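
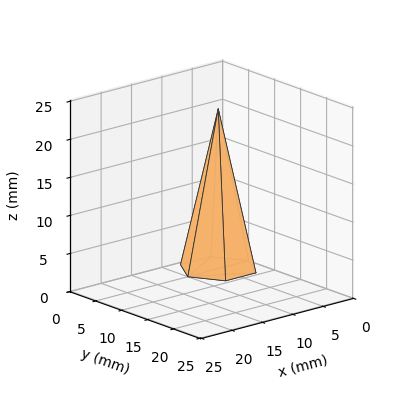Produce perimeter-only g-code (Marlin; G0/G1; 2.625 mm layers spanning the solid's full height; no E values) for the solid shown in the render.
Reading the render: the shape is a regular 6-sided pyramid, base circumscribed radius ≈ 5 mm, apex at z ≈ 21 mm (dimensions read to the nearest mm from the axis ticks). For the g-code, the solid's height is divided into equal slices at the stated Δz and each level perimeter traced with G1 moves after a G0 lift.

; perimeter-only toolpath
G21 ; units = mm
G90 ; absolute positioning
G28 ; home
; layer 1
G0 Z2.625
G0 X9.375 Y5.000
G1 X7.188 Y8.789
G1 X2.812 Y8.789
G1 X0.625 Y5.000
G1 X2.812 Y1.211
G1 X7.188 Y1.211
G1 X9.375 Y5.000
; layer 2
G0 Z5.250
G0 X8.750 Y5.000
G1 X6.875 Y8.248
G1 X3.125 Y8.248
G1 X1.250 Y5.000
G1 X3.125 Y1.752
G1 X6.875 Y1.752
G1 X8.750 Y5.000
; layer 3
G0 Z7.875
G0 X8.125 Y5.000
G1 X6.562 Y7.706
G1 X3.438 Y7.706
G1 X1.875 Y5.000
G1 X3.438 Y2.294
G1 X6.562 Y2.294
G1 X8.125 Y5.000
; layer 4
G0 Z10.500
G0 X7.500 Y5.000
G1 X6.250 Y7.165
G1 X3.750 Y7.165
G1 X2.500 Y5.000
G1 X3.750 Y2.835
G1 X6.250 Y2.835
G1 X7.500 Y5.000
; layer 5
G0 Z13.125
G0 X6.875 Y5.000
G1 X5.938 Y6.624
G1 X4.062 Y6.624
G1 X3.125 Y5.000
G1 X4.062 Y3.376
G1 X5.938 Y3.376
G1 X6.875 Y5.000
; layer 6
G0 Z15.750
G0 X6.250 Y5.000
G1 X5.625 Y6.082
G1 X4.375 Y6.082
G1 X3.750 Y5.000
G1 X4.375 Y3.917
G1 X5.625 Y3.917
G1 X6.250 Y5.000
; layer 7
G0 Z18.375
G0 X5.625 Y5.000
G1 X5.312 Y5.541
G1 X4.688 Y5.541
G1 X4.375 Y5.000
G1 X4.688 Y4.459
G1 X5.312 Y4.459
G1 X5.625 Y5.000
M2 ; end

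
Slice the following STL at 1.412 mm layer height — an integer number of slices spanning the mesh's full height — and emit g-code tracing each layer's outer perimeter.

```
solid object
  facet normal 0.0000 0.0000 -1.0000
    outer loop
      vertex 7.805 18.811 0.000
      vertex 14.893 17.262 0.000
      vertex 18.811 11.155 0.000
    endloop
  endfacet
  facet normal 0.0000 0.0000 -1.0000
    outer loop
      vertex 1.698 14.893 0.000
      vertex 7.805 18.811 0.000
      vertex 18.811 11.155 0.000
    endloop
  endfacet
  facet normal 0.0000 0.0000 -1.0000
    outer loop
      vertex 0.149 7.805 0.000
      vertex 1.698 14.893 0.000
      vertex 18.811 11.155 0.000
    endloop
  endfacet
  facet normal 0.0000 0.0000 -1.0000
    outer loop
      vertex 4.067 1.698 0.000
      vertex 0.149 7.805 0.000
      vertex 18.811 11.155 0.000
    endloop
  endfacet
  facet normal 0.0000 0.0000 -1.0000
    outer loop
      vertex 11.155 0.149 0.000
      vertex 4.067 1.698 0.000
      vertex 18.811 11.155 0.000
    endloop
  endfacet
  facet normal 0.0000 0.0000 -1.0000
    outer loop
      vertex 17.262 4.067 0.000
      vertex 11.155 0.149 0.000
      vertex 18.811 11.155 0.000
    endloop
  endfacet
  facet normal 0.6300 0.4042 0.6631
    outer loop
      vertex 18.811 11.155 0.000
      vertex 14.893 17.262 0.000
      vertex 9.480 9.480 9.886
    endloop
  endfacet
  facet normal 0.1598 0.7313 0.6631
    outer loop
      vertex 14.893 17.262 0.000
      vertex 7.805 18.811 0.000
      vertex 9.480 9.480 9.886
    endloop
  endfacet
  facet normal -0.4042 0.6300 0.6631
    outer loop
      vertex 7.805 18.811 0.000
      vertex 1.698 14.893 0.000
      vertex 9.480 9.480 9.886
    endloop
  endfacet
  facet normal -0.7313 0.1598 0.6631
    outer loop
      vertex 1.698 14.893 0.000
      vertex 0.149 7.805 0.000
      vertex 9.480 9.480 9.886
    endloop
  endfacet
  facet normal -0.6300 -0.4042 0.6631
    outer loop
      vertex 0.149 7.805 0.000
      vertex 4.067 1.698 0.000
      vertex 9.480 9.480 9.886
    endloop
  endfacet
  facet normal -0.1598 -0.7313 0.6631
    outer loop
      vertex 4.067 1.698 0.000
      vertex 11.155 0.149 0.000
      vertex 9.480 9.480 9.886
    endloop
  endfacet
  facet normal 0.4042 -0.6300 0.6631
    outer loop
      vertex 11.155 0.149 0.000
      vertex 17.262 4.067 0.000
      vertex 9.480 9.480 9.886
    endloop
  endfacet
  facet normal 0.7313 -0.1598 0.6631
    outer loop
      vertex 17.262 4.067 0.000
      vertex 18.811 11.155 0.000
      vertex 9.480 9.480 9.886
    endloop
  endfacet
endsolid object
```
; perimeter-only toolpath
G21 ; units = mm
G90 ; absolute positioning
G28 ; home
; layer 1
G0 Z1.412
G0 X17.478 Y10.916
G1 X14.120 Y16.150
G1 X8.044 Y17.478
G1 X2.810 Y14.120
G1 X1.482 Y8.044
G1 X4.840 Y2.810
G1 X10.916 Y1.482
G1 X16.150 Y4.840
G1 X17.478 Y10.916
; layer 2
G0 Z2.825
G0 X16.145 Y10.676
G1 X13.346 Y15.039
G1 X8.284 Y16.145
G1 X3.921 Y13.346
G1 X2.815 Y8.284
G1 X5.614 Y3.921
G1 X10.676 Y2.815
G1 X15.039 Y5.614
G1 X16.145 Y10.676
; layer 3
G0 Z4.237
G0 X14.812 Y10.437
G1 X12.573 Y13.927
G1 X8.523 Y14.812
G1 X5.033 Y12.573
G1 X4.148 Y8.523
G1 X6.387 Y5.033
G1 X10.437 Y4.148
G1 X13.927 Y6.387
G1 X14.812 Y10.437
; layer 4
G0 Z5.649
G0 X13.479 Y10.198
G1 X11.800 Y12.815
G1 X8.762 Y13.479
G1 X6.145 Y11.800
G1 X5.481 Y8.762
G1 X7.160 Y6.145
G1 X10.198 Y5.481
G1 X12.815 Y7.160
G1 X13.479 Y10.198
; layer 5
G0 Z7.061
G0 X12.146 Y9.959
G1 X11.027 Y11.703
G1 X9.001 Y12.146
G1 X7.257 Y11.027
G1 X6.814 Y9.001
G1 X7.933 Y7.257
G1 X9.959 Y6.814
G1 X11.703 Y7.933
G1 X12.146 Y9.959
; layer 6
G0 Z8.474
G0 X10.813 Y9.719
G1 X10.253 Y10.592
G1 X9.241 Y10.813
G1 X8.368 Y10.253
G1 X8.147 Y9.241
G1 X8.707 Y8.368
G1 X9.719 Y8.147
G1 X10.592 Y8.707
G1 X10.813 Y9.719
M2 ; end

The solid is a regular 8-sided pyramid, base circumscribed radius ≈ 9.48 mm, apex at z ≈ 9.89 mm. Slicing at Δz = 1.412 mm — 7 equal slices spanning the solid's height, so layer i sits at z = i·h/7 — gives 6 non-empty perimeters. Each is a 8-segment closed polygon; G0 lifts to the layer z and rapids to the start vertex, then G1 traces the edges. The cross-section shrinks linearly with z (the slice at the apex is degenerate and omitted).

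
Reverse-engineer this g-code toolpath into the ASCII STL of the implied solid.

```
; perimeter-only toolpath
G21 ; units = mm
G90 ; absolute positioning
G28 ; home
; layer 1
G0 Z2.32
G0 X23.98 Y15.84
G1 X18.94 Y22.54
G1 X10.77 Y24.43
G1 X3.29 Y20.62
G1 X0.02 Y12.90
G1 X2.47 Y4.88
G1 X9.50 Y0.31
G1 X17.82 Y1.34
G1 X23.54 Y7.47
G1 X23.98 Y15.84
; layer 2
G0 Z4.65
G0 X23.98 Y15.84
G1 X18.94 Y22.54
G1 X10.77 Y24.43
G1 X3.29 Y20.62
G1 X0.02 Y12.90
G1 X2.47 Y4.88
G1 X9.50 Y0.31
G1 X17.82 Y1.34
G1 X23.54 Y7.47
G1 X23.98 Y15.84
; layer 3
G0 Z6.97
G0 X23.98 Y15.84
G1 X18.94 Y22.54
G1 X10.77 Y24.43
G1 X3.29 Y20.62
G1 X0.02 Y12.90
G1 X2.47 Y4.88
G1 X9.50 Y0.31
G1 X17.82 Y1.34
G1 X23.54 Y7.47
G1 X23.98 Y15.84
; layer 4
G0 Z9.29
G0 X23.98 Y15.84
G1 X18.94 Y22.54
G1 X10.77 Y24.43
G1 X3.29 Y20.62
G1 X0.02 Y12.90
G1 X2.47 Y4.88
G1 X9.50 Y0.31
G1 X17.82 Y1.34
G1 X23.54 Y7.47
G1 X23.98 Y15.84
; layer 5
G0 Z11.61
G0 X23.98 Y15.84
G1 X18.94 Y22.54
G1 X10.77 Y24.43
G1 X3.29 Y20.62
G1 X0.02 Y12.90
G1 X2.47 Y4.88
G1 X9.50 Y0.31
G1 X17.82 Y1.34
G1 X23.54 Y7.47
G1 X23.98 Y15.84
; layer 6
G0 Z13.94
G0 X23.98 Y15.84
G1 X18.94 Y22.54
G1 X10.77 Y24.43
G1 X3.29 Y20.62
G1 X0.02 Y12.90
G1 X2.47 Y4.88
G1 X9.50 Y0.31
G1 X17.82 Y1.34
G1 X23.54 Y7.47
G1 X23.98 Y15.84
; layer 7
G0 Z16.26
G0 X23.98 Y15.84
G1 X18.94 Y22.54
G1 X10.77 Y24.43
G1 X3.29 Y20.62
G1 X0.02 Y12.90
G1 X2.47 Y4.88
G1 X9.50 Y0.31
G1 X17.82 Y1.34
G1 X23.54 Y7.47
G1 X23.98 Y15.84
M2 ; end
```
solid part
  facet normal 0.0000 0.0000 -1.0000
    outer loop
      vertex 10.77 24.43 0.00
      vertex 18.94 22.54 0.00
      vertex 23.98 15.84 0.00
    endloop
  endfacet
  facet normal 0.0000 0.0000 -1.0000
    outer loop
      vertex 3.29 20.62 0.00
      vertex 10.77 24.43 0.00
      vertex 23.98 15.84 0.00
    endloop
  endfacet
  facet normal 0.0000 0.0000 -1.0000
    outer loop
      vertex 0.02 12.90 0.00
      vertex 3.29 20.62 0.00
      vertex 23.98 15.84 0.00
    endloop
  endfacet
  facet normal 0.0000 0.0000 -1.0000
    outer loop
      vertex 2.47 4.88 0.00
      vertex 0.02 12.90 0.00
      vertex 23.98 15.84 0.00
    endloop
  endfacet
  facet normal 0.0000 0.0000 -1.0000
    outer loop
      vertex 9.50 0.31 0.00
      vertex 2.47 4.88 0.00
      vertex 23.98 15.84 0.00
    endloop
  endfacet
  facet normal 0.0000 0.0000 -1.0000
    outer loop
      vertex 17.82 1.34 0.00
      vertex 9.50 0.31 0.00
      vertex 23.98 15.84 0.00
    endloop
  endfacet
  facet normal 0.0000 0.0000 -1.0000
    outer loop
      vertex 23.54 7.47 0.00
      vertex 17.82 1.34 0.00
      vertex 23.98 15.84 0.00
    endloop
  endfacet
  facet normal 0.0000 0.0000 1.0000
    outer loop
      vertex 23.98 15.84 16.26
      vertex 18.94 22.54 16.26
      vertex 10.77 24.43 16.26
    endloop
  endfacet
  facet normal 0.0000 0.0000 1.0000
    outer loop
      vertex 23.98 15.84 16.26
      vertex 10.77 24.43 16.26
      vertex 3.29 20.62 16.26
    endloop
  endfacet
  facet normal 0.0000 0.0000 1.0000
    outer loop
      vertex 23.98 15.84 16.26
      vertex 3.29 20.62 16.26
      vertex 0.02 12.90 16.26
    endloop
  endfacet
  facet normal 0.0000 0.0000 1.0000
    outer loop
      vertex 23.98 15.84 16.26
      vertex 0.02 12.90 16.26
      vertex 2.47 4.88 16.26
    endloop
  endfacet
  facet normal 0.0000 0.0000 1.0000
    outer loop
      vertex 23.98 15.84 16.26
      vertex 2.47 4.88 16.26
      vertex 9.50 0.31 16.26
    endloop
  endfacet
  facet normal 0.0000 0.0000 1.0000
    outer loop
      vertex 23.98 15.84 16.26
      vertex 9.50 0.31 16.26
      vertex 17.82 1.34 16.26
    endloop
  endfacet
  facet normal 0.0000 0.0000 1.0000
    outer loop
      vertex 23.98 15.84 16.26
      vertex 17.82 1.34 16.26
      vertex 23.54 7.47 16.26
    endloop
  endfacet
  facet normal 0.7991 0.6011 0.0000
    outer loop
      vertex 23.98 15.84 0.00
      vertex 18.94 22.54 0.00
      vertex 18.94 22.54 16.26
    endloop
  endfacet
  facet normal 0.7991 0.6011 0.0000
    outer loop
      vertex 23.98 15.84 0.00
      vertex 18.94 22.54 16.26
      vertex 23.98 15.84 16.26
    endloop
  endfacet
  facet normal 0.2254 0.9743 0.0000
    outer loop
      vertex 18.94 22.54 0.00
      vertex 10.77 24.43 0.00
      vertex 10.77 24.43 16.26
    endloop
  endfacet
  facet normal 0.2254 0.9743 0.0000
    outer loop
      vertex 18.94 22.54 0.00
      vertex 10.77 24.43 16.26
      vertex 18.94 22.54 16.26
    endloop
  endfacet
  facet normal -0.4539 0.8911 0.0000
    outer loop
      vertex 10.77 24.43 0.00
      vertex 3.29 20.62 0.00
      vertex 3.29 20.62 16.26
    endloop
  endfacet
  facet normal -0.4539 0.8911 0.0000
    outer loop
      vertex 10.77 24.43 0.00
      vertex 3.29 20.62 16.26
      vertex 10.77 24.43 16.26
    endloop
  endfacet
  facet normal -0.9208 0.3900 0.0000
    outer loop
      vertex 3.29 20.62 0.00
      vertex 0.02 12.90 0.00
      vertex 0.02 12.90 16.26
    endloop
  endfacet
  facet normal -0.9208 0.3900 0.0000
    outer loop
      vertex 3.29 20.62 0.00
      vertex 0.02 12.90 16.26
      vertex 3.29 20.62 16.26
    endloop
  endfacet
  facet normal -0.9564 -0.2922 0.0000
    outer loop
      vertex 0.02 12.90 0.00
      vertex 2.47 4.88 0.00
      vertex 2.47 4.88 16.26
    endloop
  endfacet
  facet normal -0.9564 -0.2922 0.0000
    outer loop
      vertex 0.02 12.90 0.00
      vertex 2.47 4.88 16.26
      vertex 0.02 12.90 16.26
    endloop
  endfacet
  facet normal -0.5450 -0.8384 0.0000
    outer loop
      vertex 2.47 4.88 0.00
      vertex 9.50 0.31 0.00
      vertex 9.50 0.31 16.26
    endloop
  endfacet
  facet normal -0.5450 -0.8384 0.0000
    outer loop
      vertex 2.47 4.88 0.00
      vertex 9.50 0.31 16.26
      vertex 2.47 4.88 16.26
    endloop
  endfacet
  facet normal 0.1229 -0.9924 0.0000
    outer loop
      vertex 9.50 0.31 0.00
      vertex 17.82 1.34 0.00
      vertex 17.82 1.34 16.26
    endloop
  endfacet
  facet normal 0.1229 -0.9924 0.0000
    outer loop
      vertex 9.50 0.31 0.00
      vertex 17.82 1.34 16.26
      vertex 9.50 0.31 16.26
    endloop
  endfacet
  facet normal 0.7311 -0.6822 0.0000
    outer loop
      vertex 17.82 1.34 0.00
      vertex 23.54 7.47 0.00
      vertex 23.54 7.47 16.26
    endloop
  endfacet
  facet normal 0.7311 -0.6822 0.0000
    outer loop
      vertex 17.82 1.34 0.00
      vertex 23.54 7.47 16.26
      vertex 17.82 1.34 16.26
    endloop
  endfacet
  facet normal 0.9986 -0.0525 0.0000
    outer loop
      vertex 23.54 7.47 0.00
      vertex 23.98 15.84 0.00
      vertex 23.98 15.84 16.26
    endloop
  endfacet
  facet normal 0.9986 -0.0525 0.0000
    outer loop
      vertex 23.54 7.47 0.00
      vertex 23.98 15.84 16.26
      vertex 23.54 7.47 16.26
    endloop
  endfacet
endsolid part

The G0 Z moves step by Δz≈2.32 mm. Every layer's G1 loop is the same polygon, so the solid is a straight extrusion of it from z=0 to z≈16.3. Closing with flat bottom and top caps and triangulating gives 32 facets — a regular 9-sided prism (a cylinder approximated with 9 flat sides), circumscribed radius ≈ 12.3 mm, height ≈ 16.3 mm.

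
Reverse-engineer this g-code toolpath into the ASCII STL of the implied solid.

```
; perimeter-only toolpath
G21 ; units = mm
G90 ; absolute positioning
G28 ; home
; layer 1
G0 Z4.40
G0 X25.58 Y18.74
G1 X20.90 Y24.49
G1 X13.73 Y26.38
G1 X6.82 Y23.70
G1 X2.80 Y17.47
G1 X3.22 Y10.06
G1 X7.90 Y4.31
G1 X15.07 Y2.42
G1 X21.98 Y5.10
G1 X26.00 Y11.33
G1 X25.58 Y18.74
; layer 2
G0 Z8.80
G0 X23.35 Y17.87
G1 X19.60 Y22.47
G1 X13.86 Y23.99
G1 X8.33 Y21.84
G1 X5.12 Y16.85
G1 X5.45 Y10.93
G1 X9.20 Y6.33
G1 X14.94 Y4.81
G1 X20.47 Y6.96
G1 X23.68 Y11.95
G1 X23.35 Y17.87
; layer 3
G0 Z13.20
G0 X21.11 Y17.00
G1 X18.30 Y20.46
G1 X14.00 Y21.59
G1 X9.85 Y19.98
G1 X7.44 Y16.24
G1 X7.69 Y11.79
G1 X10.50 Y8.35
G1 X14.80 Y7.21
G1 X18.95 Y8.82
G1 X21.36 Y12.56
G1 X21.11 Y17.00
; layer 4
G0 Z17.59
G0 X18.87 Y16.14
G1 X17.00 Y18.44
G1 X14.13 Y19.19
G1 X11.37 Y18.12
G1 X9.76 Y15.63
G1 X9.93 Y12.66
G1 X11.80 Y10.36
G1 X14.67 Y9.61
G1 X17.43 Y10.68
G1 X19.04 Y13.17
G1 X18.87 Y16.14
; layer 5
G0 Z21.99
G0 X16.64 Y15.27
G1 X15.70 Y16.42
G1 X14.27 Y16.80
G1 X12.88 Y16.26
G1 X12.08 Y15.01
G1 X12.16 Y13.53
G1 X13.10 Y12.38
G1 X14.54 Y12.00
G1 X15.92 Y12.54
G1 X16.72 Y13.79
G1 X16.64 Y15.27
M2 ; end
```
solid part
  facet normal 0.0000 0.0000 -1.0000
    outer loop
      vertex 13.59 28.78 0.00
      vertex 22.20 26.51 0.00
      vertex 27.82 19.61 0.00
    endloop
  endfacet
  facet normal 0.0000 0.0000 -1.0000
    outer loop
      vertex 5.30 25.56 0.00
      vertex 13.59 28.78 0.00
      vertex 27.82 19.61 0.00
    endloop
  endfacet
  facet normal 0.0000 0.0000 -1.0000
    outer loop
      vertex 0.48 18.08 0.00
      vertex 5.30 25.56 0.00
      vertex 27.82 19.61 0.00
    endloop
  endfacet
  facet normal 0.0000 0.0000 -1.0000
    outer loop
      vertex 0.98 9.19 0.00
      vertex 0.48 18.08 0.00
      vertex 27.82 19.61 0.00
    endloop
  endfacet
  facet normal 0.0000 0.0000 -1.0000
    outer loop
      vertex 6.60 2.29 0.00
      vertex 0.98 9.19 0.00
      vertex 27.82 19.61 0.00
    endloop
  endfacet
  facet normal 0.0000 0.0000 -1.0000
    outer loop
      vertex 15.21 0.02 0.00
      vertex 6.60 2.29 0.00
      vertex 27.82 19.61 0.00
    endloop
  endfacet
  facet normal 0.0000 0.0000 -1.0000
    outer loop
      vertex 23.50 3.24 0.00
      vertex 15.21 0.02 0.00
      vertex 27.82 19.61 0.00
    endloop
  endfacet
  facet normal 0.0000 0.0000 -1.0000
    outer loop
      vertex 28.32 10.72 0.00
      vertex 23.50 3.24 0.00
      vertex 27.82 19.61 0.00
    endloop
  endfacet
  facet normal 0.6882 0.5605 0.4606
    outer loop
      vertex 27.82 19.61 0.00
      vertex 22.20 26.51 0.00
      vertex 14.40 14.40 26.39
    endloop
  endfacet
  facet normal 0.2263 0.8582 0.4607
    outer loop
      vertex 22.20 26.51 0.00
      vertex 13.59 28.78 0.00
      vertex 14.40 14.40 26.39
    endloop
  endfacet
  facet normal -0.3214 0.8273 0.4607
    outer loop
      vertex 13.59 28.78 0.00
      vertex 5.30 25.56 0.00
      vertex 14.40 14.40 26.39
    endloop
  endfacet
  facet normal -0.7461 0.4808 0.4606
    outer loop
      vertex 5.30 25.56 0.00
      vertex 0.48 18.08 0.00
      vertex 14.40 14.40 26.39
    endloop
  endfacet
  facet normal -0.8862 -0.0498 0.4605
    outer loop
      vertex 0.48 18.08 0.00
      vertex 0.98 9.19 0.00
      vertex 14.40 14.40 26.39
    endloop
  endfacet
  facet normal -0.6882 -0.5605 0.4606
    outer loop
      vertex 0.98 9.19 0.00
      vertex 6.60 2.29 0.00
      vertex 14.40 14.40 26.39
    endloop
  endfacet
  facet normal -0.2263 -0.8582 0.4607
    outer loop
      vertex 6.60 2.29 0.00
      vertex 15.21 0.02 0.00
      vertex 14.40 14.40 26.39
    endloop
  endfacet
  facet normal 0.3214 -0.8273 0.4607
    outer loop
      vertex 15.21 0.02 0.00
      vertex 23.50 3.24 0.00
      vertex 14.40 14.40 26.39
    endloop
  endfacet
  facet normal 0.7461 -0.4808 0.4606
    outer loop
      vertex 23.50 3.24 0.00
      vertex 28.32 10.72 0.00
      vertex 14.40 14.40 26.39
    endloop
  endfacet
  facet normal 0.8862 0.0498 0.4605
    outer loop
      vertex 28.32 10.72 0.00
      vertex 27.82 19.61 0.00
      vertex 14.40 14.40 26.39
    endloop
  endfacet
endsolid part

The G0 Z moves step by Δz≈4.40 mm. The G1 loops shrink linearly with z, so the solid tapers from its base footprint up to z≈26.4. Closing with a flat bottom cap and the tapered top and triangulating gives 18 facets — a regular 10-sided pyramid, base circumscribed radius ≈ 14.4 mm, apex at z ≈ 26.4 mm.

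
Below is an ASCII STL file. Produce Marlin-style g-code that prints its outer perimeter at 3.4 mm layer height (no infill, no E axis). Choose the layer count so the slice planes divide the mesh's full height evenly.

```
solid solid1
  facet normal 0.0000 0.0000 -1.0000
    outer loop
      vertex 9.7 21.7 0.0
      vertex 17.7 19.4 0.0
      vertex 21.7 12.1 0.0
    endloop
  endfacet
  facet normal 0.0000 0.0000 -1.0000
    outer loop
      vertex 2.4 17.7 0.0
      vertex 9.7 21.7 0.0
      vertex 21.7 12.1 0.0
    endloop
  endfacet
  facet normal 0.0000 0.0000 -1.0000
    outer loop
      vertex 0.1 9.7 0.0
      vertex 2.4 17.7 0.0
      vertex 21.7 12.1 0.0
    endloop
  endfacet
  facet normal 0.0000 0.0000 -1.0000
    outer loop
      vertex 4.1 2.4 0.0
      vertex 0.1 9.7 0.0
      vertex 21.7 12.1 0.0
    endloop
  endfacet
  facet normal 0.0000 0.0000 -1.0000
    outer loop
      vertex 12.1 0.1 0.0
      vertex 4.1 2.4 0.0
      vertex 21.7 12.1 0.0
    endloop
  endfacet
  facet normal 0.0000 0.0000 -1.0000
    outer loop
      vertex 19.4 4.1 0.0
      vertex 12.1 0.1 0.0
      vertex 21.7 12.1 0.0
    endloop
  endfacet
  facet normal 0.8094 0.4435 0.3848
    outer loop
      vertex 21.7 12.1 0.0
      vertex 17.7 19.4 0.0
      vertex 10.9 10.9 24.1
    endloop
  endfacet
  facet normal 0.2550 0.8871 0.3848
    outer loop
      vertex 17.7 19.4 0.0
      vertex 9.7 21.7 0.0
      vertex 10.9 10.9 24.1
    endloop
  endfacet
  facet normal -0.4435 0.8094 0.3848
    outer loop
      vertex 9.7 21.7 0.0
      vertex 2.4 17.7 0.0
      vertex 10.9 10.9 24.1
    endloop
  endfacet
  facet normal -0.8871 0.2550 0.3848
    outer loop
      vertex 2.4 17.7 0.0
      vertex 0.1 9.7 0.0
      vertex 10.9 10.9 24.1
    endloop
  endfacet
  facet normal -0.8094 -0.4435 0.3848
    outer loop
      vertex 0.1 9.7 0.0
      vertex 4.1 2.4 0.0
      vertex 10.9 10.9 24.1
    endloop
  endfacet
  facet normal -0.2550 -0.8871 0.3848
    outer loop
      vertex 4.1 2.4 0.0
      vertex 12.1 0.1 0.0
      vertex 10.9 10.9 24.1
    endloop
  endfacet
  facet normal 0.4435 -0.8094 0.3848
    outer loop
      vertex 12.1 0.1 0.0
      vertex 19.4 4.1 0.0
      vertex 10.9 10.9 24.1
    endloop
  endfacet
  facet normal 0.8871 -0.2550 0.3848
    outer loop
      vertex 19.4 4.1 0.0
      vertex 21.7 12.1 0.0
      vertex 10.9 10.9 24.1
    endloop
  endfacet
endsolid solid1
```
; perimeter-only toolpath
G21 ; units = mm
G90 ; absolute positioning
G28 ; home
; layer 1
G0 Z3.4
G0 X20.2 Y11.9
G1 X16.7 Y18.2
G1 X9.9 Y20.2
G1 X3.6 Y16.7
G1 X1.6 Y9.9
G1 X5.1 Y3.6
G1 X11.9 Y1.6
G1 X18.2 Y5.1
G1 X20.2 Y11.9
; layer 2
G0 Z6.9
G0 X18.6 Y11.8
G1 X15.8 Y17.0
G1 X10.0 Y18.6
G1 X4.8 Y15.8
G1 X3.2 Y10.0
G1 X6.0 Y4.8
G1 X11.8 Y3.2
G1 X17.0 Y6.0
G1 X18.6 Y11.8
; layer 3
G0 Z10.3
G0 X17.1 Y11.6
G1 X14.8 Y15.8
G1 X10.2 Y17.1
G1 X6.0 Y14.8
G1 X4.7 Y10.2
G1 X7.0 Y6.0
G1 X11.6 Y4.7
G1 X15.8 Y7.0
G1 X17.1 Y11.6
; layer 4
G0 Z13.8
G0 X15.5 Y11.4
G1 X13.8 Y14.5
G1 X10.4 Y15.5
G1 X7.3 Y13.8
G1 X6.3 Y10.4
G1 X8.0 Y7.3
G1 X11.4 Y6.3
G1 X14.5 Y8.0
G1 X15.5 Y11.4
; layer 5
G0 Z17.2
G0 X14.0 Y11.2
G1 X12.8 Y13.3
G1 X10.6 Y14.0
G1 X8.5 Y12.8
G1 X7.8 Y10.6
G1 X9.0 Y8.5
G1 X11.2 Y7.8
G1 X13.3 Y9.0
G1 X14.0 Y11.2
; layer 6
G0 Z20.7
G0 X12.4 Y11.1
G1 X11.9 Y12.1
G1 X10.7 Y12.4
G1 X9.7 Y11.9
G1 X9.4 Y10.7
G1 X9.9 Y9.7
G1 X11.1 Y9.4
G1 X12.1 Y9.9
G1 X12.4 Y11.1
M2 ; end

The solid is a regular 8-sided pyramid, base circumscribed radius ≈ 10.9 mm, apex at z ≈ 24.1 mm. Slicing at Δz = 3.4 mm — 7 equal slices spanning the solid's height, so layer i sits at z = i·h/7 — gives 6 non-empty perimeters. Each is a 8-segment closed polygon; G0 lifts to the layer z and rapids to the start vertex, then G1 traces the edges. The cross-section shrinks linearly with z (the slice at the apex is degenerate and omitted).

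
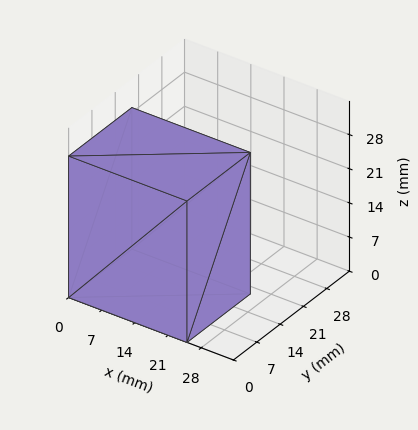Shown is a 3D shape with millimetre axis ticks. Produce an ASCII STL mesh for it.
Reading the render: the shape is a rectangular box, roughly 25 × 19 mm footprint and 29 mm tall (dimensions read to the nearest mm from the axis ticks). For the STL, each face is triangulated and given an outward normal.

solid part
  facet normal 0.0000 0.0000 -1.0000
    outer loop
      vertex 25.0 19.0 0.0
      vertex 25.0 0.0 0.0
      vertex 0.0 0.0 0.0
    endloop
  endfacet
  facet normal 0.0000 0.0000 -1.0000
    outer loop
      vertex 0.0 19.0 0.0
      vertex 25.0 19.0 0.0
      vertex 0.0 0.0 0.0
    endloop
  endfacet
  facet normal 0.0000 0.0000 1.0000
    outer loop
      vertex 0.0 0.0 29.0
      vertex 25.0 0.0 29.0
      vertex 25.0 19.0 29.0
    endloop
  endfacet
  facet normal 0.0000 0.0000 1.0000
    outer loop
      vertex 0.0 0.0 29.0
      vertex 25.0 19.0 29.0
      vertex 0.0 19.0 29.0
    endloop
  endfacet
  facet normal 0.0000 -1.0000 0.0000
    outer loop
      vertex 0.0 0.0 0.0
      vertex 25.0 0.0 0.0
      vertex 25.0 0.0 29.0
    endloop
  endfacet
  facet normal 0.0000 -1.0000 0.0000
    outer loop
      vertex 0.0 0.0 0.0
      vertex 25.0 0.0 29.0
      vertex 0.0 0.0 29.0
    endloop
  endfacet
  facet normal 0.0000 1.0000 0.0000
    outer loop
      vertex 25.0 19.0 29.0
      vertex 25.0 19.0 0.0
      vertex 0.0 19.0 0.0
    endloop
  endfacet
  facet normal 0.0000 1.0000 0.0000
    outer loop
      vertex 0.0 19.0 29.0
      vertex 25.0 19.0 29.0
      vertex 0.0 19.0 0.0
    endloop
  endfacet
  facet normal -1.0000 0.0000 0.0000
    outer loop
      vertex 0.0 19.0 29.0
      vertex 0.0 19.0 0.0
      vertex 0.0 0.0 0.0
    endloop
  endfacet
  facet normal -1.0000 0.0000 0.0000
    outer loop
      vertex 0.0 0.0 29.0
      vertex 0.0 19.0 29.0
      vertex 0.0 0.0 0.0
    endloop
  endfacet
  facet normal 1.0000 0.0000 0.0000
    outer loop
      vertex 25.0 0.0 0.0
      vertex 25.0 19.0 0.0
      vertex 25.0 19.0 29.0
    endloop
  endfacet
  facet normal 1.0000 0.0000 0.0000
    outer loop
      vertex 25.0 0.0 0.0
      vertex 25.0 19.0 29.0
      vertex 25.0 0.0 29.0
    endloop
  endfacet
endsolid part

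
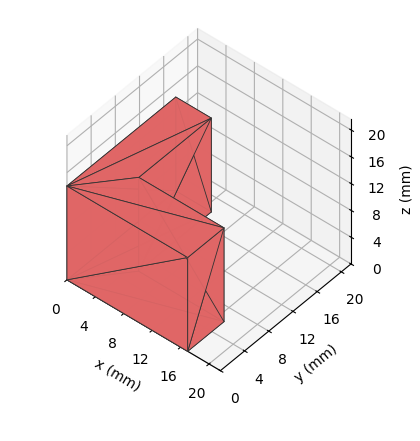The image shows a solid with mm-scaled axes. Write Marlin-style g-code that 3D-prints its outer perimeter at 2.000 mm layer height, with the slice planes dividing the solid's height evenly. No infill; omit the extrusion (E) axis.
Reading the render: the shape is an L-shaped prism: outer 17 × 18 mm, arm thicknesses ≈ 6 mm (horizontal) and 5 mm (vertical), extruded 14 mm in z (dimensions read to the nearest mm from the axis ticks). For the g-code, the solid's height is divided into equal slices at the stated Δz and each level perimeter traced with G1 moves after a G0 lift.

; perimeter-only toolpath
G21 ; units = mm
G90 ; absolute positioning
G28 ; home
; layer 1
G0 Z2.000
G0 X0.000 Y0.000
G1 X17.000 Y0.000
G1 X17.000 Y6.000
G1 X5.000 Y6.000
G1 X5.000 Y18.000
G1 X0.000 Y18.000
G1 X0.000 Y0.000
; layer 2
G0 Z4.000
G0 X0.000 Y0.000
G1 X17.000 Y0.000
G1 X17.000 Y6.000
G1 X5.000 Y6.000
G1 X5.000 Y18.000
G1 X0.000 Y18.000
G1 X0.000 Y0.000
; layer 3
G0 Z6.000
G0 X0.000 Y0.000
G1 X17.000 Y0.000
G1 X17.000 Y6.000
G1 X5.000 Y6.000
G1 X5.000 Y18.000
G1 X0.000 Y18.000
G1 X0.000 Y0.000
; layer 4
G0 Z8.000
G0 X0.000 Y0.000
G1 X17.000 Y0.000
G1 X17.000 Y6.000
G1 X5.000 Y6.000
G1 X5.000 Y18.000
G1 X0.000 Y18.000
G1 X0.000 Y0.000
; layer 5
G0 Z10.000
G0 X0.000 Y0.000
G1 X17.000 Y0.000
G1 X17.000 Y6.000
G1 X5.000 Y6.000
G1 X5.000 Y18.000
G1 X0.000 Y18.000
G1 X0.000 Y0.000
; layer 6
G0 Z12.000
G0 X0.000 Y0.000
G1 X17.000 Y0.000
G1 X17.000 Y6.000
G1 X5.000 Y6.000
G1 X5.000 Y18.000
G1 X0.000 Y18.000
G1 X0.000 Y0.000
; layer 7
G0 Z14.000
G0 X0.000 Y0.000
G1 X17.000 Y0.000
G1 X17.000 Y6.000
G1 X5.000 Y6.000
G1 X5.000 Y18.000
G1 X0.000 Y18.000
G1 X0.000 Y0.000
M2 ; end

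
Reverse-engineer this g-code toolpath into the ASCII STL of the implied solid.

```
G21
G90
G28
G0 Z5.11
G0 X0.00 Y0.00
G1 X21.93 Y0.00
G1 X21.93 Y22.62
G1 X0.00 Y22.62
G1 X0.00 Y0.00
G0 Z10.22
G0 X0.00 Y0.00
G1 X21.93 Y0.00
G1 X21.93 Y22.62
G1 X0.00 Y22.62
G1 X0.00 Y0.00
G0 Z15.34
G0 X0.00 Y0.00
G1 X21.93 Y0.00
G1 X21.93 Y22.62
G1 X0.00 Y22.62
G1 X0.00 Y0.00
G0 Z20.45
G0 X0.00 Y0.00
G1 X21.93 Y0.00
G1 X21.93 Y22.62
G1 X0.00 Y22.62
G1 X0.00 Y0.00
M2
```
solid part
  facet normal 0.0000 0.0000 -1.0000
    outer loop
      vertex 21.93 22.62 0.00
      vertex 21.93 0.00 0.00
      vertex 0.00 0.00 0.00
    endloop
  endfacet
  facet normal 0.0000 0.0000 -1.0000
    outer loop
      vertex 0.00 22.62 0.00
      vertex 21.93 22.62 0.00
      vertex 0.00 0.00 0.00
    endloop
  endfacet
  facet normal 0.0000 0.0000 1.0000
    outer loop
      vertex 0.00 0.00 20.45
      vertex 21.93 0.00 20.45
      vertex 21.93 22.62 20.45
    endloop
  endfacet
  facet normal 0.0000 0.0000 1.0000
    outer loop
      vertex 0.00 0.00 20.45
      vertex 21.93 22.62 20.45
      vertex 0.00 22.62 20.45
    endloop
  endfacet
  facet normal 0.0000 -1.0000 0.0000
    outer loop
      vertex 0.00 0.00 0.00
      vertex 21.93 0.00 0.00
      vertex 21.93 0.00 20.45
    endloop
  endfacet
  facet normal 0.0000 -1.0000 0.0000
    outer loop
      vertex 0.00 0.00 0.00
      vertex 21.93 0.00 20.45
      vertex 0.00 0.00 20.45
    endloop
  endfacet
  facet normal 0.0000 1.0000 0.0000
    outer loop
      vertex 21.93 22.62 20.45
      vertex 21.93 22.62 0.00
      vertex 0.00 22.62 0.00
    endloop
  endfacet
  facet normal 0.0000 1.0000 0.0000
    outer loop
      vertex 0.00 22.62 20.45
      vertex 21.93 22.62 20.45
      vertex 0.00 22.62 0.00
    endloop
  endfacet
  facet normal -1.0000 0.0000 0.0000
    outer loop
      vertex 0.00 22.62 20.45
      vertex 0.00 22.62 0.00
      vertex 0.00 0.00 0.00
    endloop
  endfacet
  facet normal -1.0000 0.0000 0.0000
    outer loop
      vertex 0.00 0.00 20.45
      vertex 0.00 22.62 20.45
      vertex 0.00 0.00 0.00
    endloop
  endfacet
  facet normal 1.0000 0.0000 0.0000
    outer loop
      vertex 21.93 0.00 0.00
      vertex 21.93 22.62 0.00
      vertex 21.93 22.62 20.45
    endloop
  endfacet
  facet normal 1.0000 0.0000 0.0000
    outer loop
      vertex 21.93 0.00 0.00
      vertex 21.93 22.62 20.45
      vertex 21.93 0.00 20.45
    endloop
  endfacet
endsolid part

The G0 Z moves step by Δz≈5.11 mm. Every layer's G1 loop is the same polygon, so the solid is a straight extrusion of it from z=0 to z≈20.4. Closing with flat bottom and top caps and triangulating gives 12 facets — a rectangular box, roughly 21.9 × 22.6 mm footprint and 20.4 mm tall.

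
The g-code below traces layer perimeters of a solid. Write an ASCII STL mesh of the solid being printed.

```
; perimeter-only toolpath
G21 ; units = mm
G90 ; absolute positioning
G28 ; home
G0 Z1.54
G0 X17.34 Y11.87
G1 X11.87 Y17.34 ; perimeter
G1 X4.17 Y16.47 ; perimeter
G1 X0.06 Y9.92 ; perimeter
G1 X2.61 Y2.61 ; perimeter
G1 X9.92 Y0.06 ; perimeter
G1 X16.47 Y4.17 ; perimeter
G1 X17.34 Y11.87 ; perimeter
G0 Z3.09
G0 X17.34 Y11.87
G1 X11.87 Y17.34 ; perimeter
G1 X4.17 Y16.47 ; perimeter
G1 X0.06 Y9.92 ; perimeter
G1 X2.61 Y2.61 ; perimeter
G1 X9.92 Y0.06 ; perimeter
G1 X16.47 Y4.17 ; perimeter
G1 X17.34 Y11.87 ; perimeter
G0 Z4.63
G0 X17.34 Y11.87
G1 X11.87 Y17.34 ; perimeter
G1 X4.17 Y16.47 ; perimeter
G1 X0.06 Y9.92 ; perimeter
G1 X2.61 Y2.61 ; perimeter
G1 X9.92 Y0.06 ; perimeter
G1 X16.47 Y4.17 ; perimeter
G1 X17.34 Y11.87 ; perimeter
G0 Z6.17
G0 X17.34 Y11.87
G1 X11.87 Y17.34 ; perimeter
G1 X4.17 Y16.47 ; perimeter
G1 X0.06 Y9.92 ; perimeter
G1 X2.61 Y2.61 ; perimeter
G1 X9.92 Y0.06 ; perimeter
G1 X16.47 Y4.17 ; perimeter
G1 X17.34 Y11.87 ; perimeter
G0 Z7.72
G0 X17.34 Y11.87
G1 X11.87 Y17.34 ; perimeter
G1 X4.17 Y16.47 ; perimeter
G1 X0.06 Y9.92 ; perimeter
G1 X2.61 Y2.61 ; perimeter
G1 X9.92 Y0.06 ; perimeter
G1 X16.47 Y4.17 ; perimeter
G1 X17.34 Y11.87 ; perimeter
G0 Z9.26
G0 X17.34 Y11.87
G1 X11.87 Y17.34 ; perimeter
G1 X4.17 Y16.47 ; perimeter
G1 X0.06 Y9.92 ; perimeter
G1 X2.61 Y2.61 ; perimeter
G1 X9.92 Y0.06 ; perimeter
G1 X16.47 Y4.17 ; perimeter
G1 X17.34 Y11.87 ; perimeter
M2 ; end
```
solid part
  facet normal 0.0000 0.0000 -1.0000
    outer loop
      vertex 4.17 16.47 0.00
      vertex 11.87 17.34 0.00
      vertex 17.34 11.87 0.00
    endloop
  endfacet
  facet normal 0.0000 0.0000 -1.0000
    outer loop
      vertex 0.06 9.92 0.00
      vertex 4.17 16.47 0.00
      vertex 17.34 11.87 0.00
    endloop
  endfacet
  facet normal 0.0000 0.0000 -1.0000
    outer loop
      vertex 2.61 2.61 0.00
      vertex 0.06 9.92 0.00
      vertex 17.34 11.87 0.00
    endloop
  endfacet
  facet normal 0.0000 0.0000 -1.0000
    outer loop
      vertex 9.92 0.06 0.00
      vertex 2.61 2.61 0.00
      vertex 17.34 11.87 0.00
    endloop
  endfacet
  facet normal 0.0000 0.0000 -1.0000
    outer loop
      vertex 16.47 4.17 0.00
      vertex 9.92 0.06 0.00
      vertex 17.34 11.87 0.00
    endloop
  endfacet
  facet normal 0.0000 0.0000 1.0000
    outer loop
      vertex 17.34 11.87 9.26
      vertex 11.87 17.34 9.26
      vertex 4.17 16.47 9.26
    endloop
  endfacet
  facet normal 0.0000 0.0000 1.0000
    outer loop
      vertex 17.34 11.87 9.26
      vertex 4.17 16.47 9.26
      vertex 0.06 9.92 9.26
    endloop
  endfacet
  facet normal 0.0000 0.0000 1.0000
    outer loop
      vertex 17.34 11.87 9.26
      vertex 0.06 9.92 9.26
      vertex 2.61 2.61 9.26
    endloop
  endfacet
  facet normal 0.0000 0.0000 1.0000
    outer loop
      vertex 17.34 11.87 9.26
      vertex 2.61 2.61 9.26
      vertex 9.92 0.06 9.26
    endloop
  endfacet
  facet normal 0.0000 0.0000 1.0000
    outer loop
      vertex 17.34 11.87 9.26
      vertex 9.92 0.06 9.26
      vertex 16.47 4.17 9.26
    endloop
  endfacet
  facet normal 0.7071 0.7071 0.0000
    outer loop
      vertex 17.34 11.87 0.00
      vertex 11.87 17.34 0.00
      vertex 11.87 17.34 9.26
    endloop
  endfacet
  facet normal 0.7071 0.7071 0.0000
    outer loop
      vertex 17.34 11.87 0.00
      vertex 11.87 17.34 9.26
      vertex 17.34 11.87 9.26
    endloop
  endfacet
  facet normal -0.1123 0.9937 0.0000
    outer loop
      vertex 11.87 17.34 0.00
      vertex 4.17 16.47 0.00
      vertex 4.17 16.47 9.26
    endloop
  endfacet
  facet normal -0.1123 0.9937 0.0000
    outer loop
      vertex 11.87 17.34 0.00
      vertex 4.17 16.47 9.26
      vertex 11.87 17.34 9.26
    endloop
  endfacet
  facet normal -0.8471 0.5315 0.0000
    outer loop
      vertex 4.17 16.47 0.00
      vertex 0.06 9.92 0.00
      vertex 0.06 9.92 9.26
    endloop
  endfacet
  facet normal -0.8471 0.5315 0.0000
    outer loop
      vertex 4.17 16.47 0.00
      vertex 0.06 9.92 9.26
      vertex 4.17 16.47 9.26
    endloop
  endfacet
  facet normal -0.9442 -0.3294 0.0000
    outer loop
      vertex 0.06 9.92 0.00
      vertex 2.61 2.61 0.00
      vertex 2.61 2.61 9.26
    endloop
  endfacet
  facet normal -0.9442 -0.3294 0.0000
    outer loop
      vertex 0.06 9.92 0.00
      vertex 2.61 2.61 9.26
      vertex 0.06 9.92 9.26
    endloop
  endfacet
  facet normal -0.3294 -0.9442 0.0000
    outer loop
      vertex 2.61 2.61 0.00
      vertex 9.92 0.06 0.00
      vertex 9.92 0.06 9.26
    endloop
  endfacet
  facet normal -0.3294 -0.9442 0.0000
    outer loop
      vertex 2.61 2.61 0.00
      vertex 9.92 0.06 9.26
      vertex 2.61 2.61 9.26
    endloop
  endfacet
  facet normal 0.5315 -0.8471 0.0000
    outer loop
      vertex 9.92 0.06 0.00
      vertex 16.47 4.17 0.00
      vertex 16.47 4.17 9.26
    endloop
  endfacet
  facet normal 0.5315 -0.8471 0.0000
    outer loop
      vertex 9.92 0.06 0.00
      vertex 16.47 4.17 9.26
      vertex 9.92 0.06 9.26
    endloop
  endfacet
  facet normal 0.9937 -0.1123 0.0000
    outer loop
      vertex 16.47 4.17 0.00
      vertex 17.34 11.87 0.00
      vertex 17.34 11.87 9.26
    endloop
  endfacet
  facet normal 0.9937 -0.1123 0.0000
    outer loop
      vertex 16.47 4.17 0.00
      vertex 17.34 11.87 9.26
      vertex 16.47 4.17 9.26
    endloop
  endfacet
endsolid part

The G0 Z moves step by Δz≈1.54 mm. Every layer's G1 loop is the same polygon, so the solid is a straight extrusion of it from z=0 to z≈9.26. Closing with flat bottom and top caps and triangulating gives 24 facets — a regular 7-sided prism (a cylinder approximated with 7 flat sides), circumscribed radius ≈ 8.92 mm, height ≈ 9.26 mm.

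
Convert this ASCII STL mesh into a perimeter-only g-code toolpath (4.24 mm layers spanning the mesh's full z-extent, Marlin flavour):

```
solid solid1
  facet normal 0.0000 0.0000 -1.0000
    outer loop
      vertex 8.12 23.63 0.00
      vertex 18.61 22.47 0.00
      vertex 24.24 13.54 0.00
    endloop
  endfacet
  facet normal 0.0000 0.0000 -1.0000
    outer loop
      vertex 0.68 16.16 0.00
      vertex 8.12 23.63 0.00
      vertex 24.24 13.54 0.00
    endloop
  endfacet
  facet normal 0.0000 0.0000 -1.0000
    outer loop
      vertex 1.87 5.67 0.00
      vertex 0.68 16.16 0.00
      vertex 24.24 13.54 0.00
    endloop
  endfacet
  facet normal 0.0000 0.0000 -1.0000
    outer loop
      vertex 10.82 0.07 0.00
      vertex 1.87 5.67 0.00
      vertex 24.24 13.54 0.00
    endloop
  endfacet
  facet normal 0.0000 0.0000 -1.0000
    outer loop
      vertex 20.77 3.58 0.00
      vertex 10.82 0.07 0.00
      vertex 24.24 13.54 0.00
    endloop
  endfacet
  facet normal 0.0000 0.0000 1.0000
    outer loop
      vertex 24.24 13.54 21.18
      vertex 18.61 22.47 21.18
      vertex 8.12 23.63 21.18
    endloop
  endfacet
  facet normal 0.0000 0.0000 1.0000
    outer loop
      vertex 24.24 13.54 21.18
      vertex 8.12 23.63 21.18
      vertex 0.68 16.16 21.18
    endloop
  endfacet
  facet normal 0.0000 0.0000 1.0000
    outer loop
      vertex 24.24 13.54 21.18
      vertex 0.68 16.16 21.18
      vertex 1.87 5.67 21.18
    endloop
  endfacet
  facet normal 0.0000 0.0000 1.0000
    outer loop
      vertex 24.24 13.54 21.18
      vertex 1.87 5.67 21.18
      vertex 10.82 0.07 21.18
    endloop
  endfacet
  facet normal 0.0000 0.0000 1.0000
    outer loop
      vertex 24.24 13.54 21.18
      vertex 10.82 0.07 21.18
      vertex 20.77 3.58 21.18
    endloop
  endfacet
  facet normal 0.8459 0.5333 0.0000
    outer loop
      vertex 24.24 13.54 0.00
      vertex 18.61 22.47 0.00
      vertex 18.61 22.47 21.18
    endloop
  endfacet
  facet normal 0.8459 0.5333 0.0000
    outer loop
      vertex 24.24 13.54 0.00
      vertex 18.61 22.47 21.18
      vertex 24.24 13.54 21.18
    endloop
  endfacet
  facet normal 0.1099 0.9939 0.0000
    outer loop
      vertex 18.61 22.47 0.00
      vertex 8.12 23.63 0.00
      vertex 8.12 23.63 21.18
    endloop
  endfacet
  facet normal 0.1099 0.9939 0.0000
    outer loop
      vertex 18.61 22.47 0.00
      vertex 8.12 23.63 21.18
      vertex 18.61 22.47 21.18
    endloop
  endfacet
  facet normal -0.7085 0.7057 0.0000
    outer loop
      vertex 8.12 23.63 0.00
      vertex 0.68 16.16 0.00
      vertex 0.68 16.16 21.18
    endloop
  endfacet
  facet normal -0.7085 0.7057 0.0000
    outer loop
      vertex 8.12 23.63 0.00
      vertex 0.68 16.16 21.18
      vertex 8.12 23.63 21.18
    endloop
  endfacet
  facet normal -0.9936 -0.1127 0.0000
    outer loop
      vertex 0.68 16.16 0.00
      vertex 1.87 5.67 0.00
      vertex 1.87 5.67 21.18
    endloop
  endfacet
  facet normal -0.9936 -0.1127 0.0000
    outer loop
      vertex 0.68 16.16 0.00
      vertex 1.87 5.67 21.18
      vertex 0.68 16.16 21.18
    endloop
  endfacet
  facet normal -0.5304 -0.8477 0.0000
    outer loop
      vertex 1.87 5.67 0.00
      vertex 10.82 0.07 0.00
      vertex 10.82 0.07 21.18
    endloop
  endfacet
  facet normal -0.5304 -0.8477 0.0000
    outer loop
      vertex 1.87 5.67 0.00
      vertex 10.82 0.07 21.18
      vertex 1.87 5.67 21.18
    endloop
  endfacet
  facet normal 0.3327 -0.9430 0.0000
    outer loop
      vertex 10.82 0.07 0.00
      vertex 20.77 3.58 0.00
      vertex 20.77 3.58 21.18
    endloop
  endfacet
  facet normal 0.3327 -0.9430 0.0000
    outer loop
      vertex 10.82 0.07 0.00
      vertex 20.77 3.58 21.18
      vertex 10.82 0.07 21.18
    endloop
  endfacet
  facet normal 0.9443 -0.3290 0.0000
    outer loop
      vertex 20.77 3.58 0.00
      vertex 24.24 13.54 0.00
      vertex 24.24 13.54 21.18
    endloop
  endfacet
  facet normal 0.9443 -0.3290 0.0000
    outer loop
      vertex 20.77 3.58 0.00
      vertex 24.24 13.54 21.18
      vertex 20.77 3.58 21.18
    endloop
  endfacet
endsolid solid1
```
; perimeter-only toolpath
G21 ; units = mm
G90 ; absolute positioning
G28 ; home
; layer 1
G0 Z4.24
G0 X24.24 Y13.54
G1 X18.61 Y22.47
G1 X8.12 Y23.63
G1 X0.68 Y16.16
G1 X1.87 Y5.67
G1 X10.82 Y0.07
G1 X20.77 Y3.58
G1 X24.24 Y13.54
; layer 2
G0 Z8.47
G0 X24.24 Y13.54
G1 X18.61 Y22.47
G1 X8.12 Y23.63
G1 X0.68 Y16.16
G1 X1.87 Y5.67
G1 X10.82 Y0.07
G1 X20.77 Y3.58
G1 X24.24 Y13.54
; layer 3
G0 Z12.71
G0 X24.24 Y13.54
G1 X18.61 Y22.47
G1 X8.12 Y23.63
G1 X0.68 Y16.16
G1 X1.87 Y5.67
G1 X10.82 Y0.07
G1 X20.77 Y3.58
G1 X24.24 Y13.54
; layer 4
G0 Z16.94
G0 X24.24 Y13.54
G1 X18.61 Y22.47
G1 X8.12 Y23.63
G1 X0.68 Y16.16
G1 X1.87 Y5.67
G1 X10.82 Y0.07
G1 X20.77 Y3.58
G1 X24.24 Y13.54
; layer 5
G0 Z21.18
G0 X24.24 Y13.54
G1 X18.61 Y22.47
G1 X8.12 Y23.63
G1 X0.68 Y16.16
G1 X1.87 Y5.67
G1 X10.82 Y0.07
G1 X20.77 Y3.58
G1 X24.24 Y13.54
M2 ; end

The solid is a regular 7-sided prism (a cylinder approximated with 7 flat sides), circumscribed radius ≈ 12.2 mm, height ≈ 21.2 mm. Slicing at Δz = 4.24 mm — 5 equal slices spanning the solid's height, so layer i sits at z = i·h/5 — gives 5 non-empty perimeters. Each is a 7-segment closed polygon; G0 lifts to the layer z and rapids to the start vertex, then G1 traces the edges.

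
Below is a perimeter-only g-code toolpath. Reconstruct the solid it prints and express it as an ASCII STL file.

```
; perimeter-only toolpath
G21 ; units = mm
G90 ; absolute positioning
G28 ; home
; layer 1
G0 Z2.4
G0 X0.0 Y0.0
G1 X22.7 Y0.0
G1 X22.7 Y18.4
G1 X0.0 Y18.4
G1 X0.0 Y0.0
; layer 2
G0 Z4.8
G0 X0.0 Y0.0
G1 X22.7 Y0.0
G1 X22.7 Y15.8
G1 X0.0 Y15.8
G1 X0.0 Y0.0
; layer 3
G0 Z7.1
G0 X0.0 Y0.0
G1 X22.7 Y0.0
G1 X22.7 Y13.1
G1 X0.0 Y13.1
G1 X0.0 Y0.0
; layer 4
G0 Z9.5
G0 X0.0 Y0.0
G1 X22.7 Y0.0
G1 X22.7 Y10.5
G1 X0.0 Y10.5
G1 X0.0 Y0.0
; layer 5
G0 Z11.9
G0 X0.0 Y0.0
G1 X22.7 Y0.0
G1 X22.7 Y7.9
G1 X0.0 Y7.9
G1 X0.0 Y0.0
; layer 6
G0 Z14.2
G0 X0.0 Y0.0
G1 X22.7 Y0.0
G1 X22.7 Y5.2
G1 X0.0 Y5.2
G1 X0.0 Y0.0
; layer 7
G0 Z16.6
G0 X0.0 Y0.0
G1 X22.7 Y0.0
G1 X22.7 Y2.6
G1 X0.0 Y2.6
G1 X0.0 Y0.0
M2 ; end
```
solid part
  facet normal 0.0000 0.0000 -1.0000
    outer loop
      vertex 22.7 21.0 0.0
      vertex 22.7 0.0 0.0
      vertex 0.0 0.0 0.0
    endloop
  endfacet
  facet normal 0.0000 0.0000 -1.0000
    outer loop
      vertex 0.0 21.0 0.0
      vertex 22.7 21.0 0.0
      vertex 0.0 0.0 0.0
    endloop
  endfacet
  facet normal 0.0000 -1.0000 0.0000
    outer loop
      vertex 0.0 0.0 0.0
      vertex 22.7 0.0 0.0
      vertex 22.7 0.0 19.0
    endloop
  endfacet
  facet normal 0.0000 -1.0000 0.0000
    outer loop
      vertex 0.0 0.0 0.0
      vertex 22.7 0.0 19.0
      vertex 0.0 0.0 19.0
    endloop
  endfacet
  facet normal 0.0000 0.6709 0.7415
    outer loop
      vertex 0.0 0.0 19.0
      vertex 22.7 0.0 19.0
      vertex 22.7 21.0 0.0
    endloop
  endfacet
  facet normal 0.0000 0.6709 0.7415
    outer loop
      vertex 0.0 0.0 19.0
      vertex 22.7 21.0 0.0
      vertex 0.0 21.0 0.0
    endloop
  endfacet
  facet normal -1.0000 0.0000 0.0000
    outer loop
      vertex 0.0 0.0 19.0
      vertex 0.0 21.0 0.0
      vertex 0.0 0.0 0.0
    endloop
  endfacet
  facet normal 1.0000 0.0000 0.0000
    outer loop
      vertex 22.7 0.0 0.0
      vertex 22.7 21.0 0.0
      vertex 22.7 0.0 19.0
    endloop
  endfacet
endsolid part

The G0 Z moves step by Δz≈2.4 mm. The G1 loops shrink linearly with z, so the solid tapers from its base footprint up to z≈19. Closing with a flat bottom cap and the tapered top and triangulating gives 8 facets — a wedge (ramp): 22.7 × 21 mm base, rising to 19 mm along the y=0 edge and sloping linearly to z=0 at y=21.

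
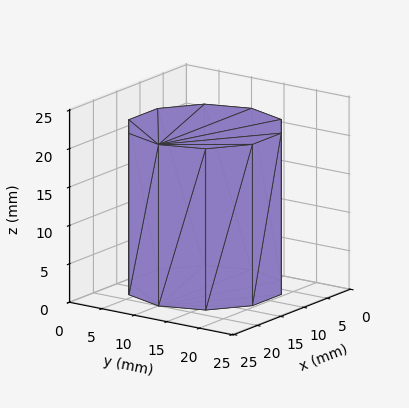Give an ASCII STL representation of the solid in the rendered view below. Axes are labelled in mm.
Reading the render: the shape is a regular 10-sided prism (a cylinder approximated with 10 flat sides), circumscribed radius ≈ 10 mm, height ≈ 21 mm (dimensions read to the nearest mm from the axis ticks). For the STL, each face is triangulated and given an outward normal.

solid part
  facet normal 0.0000 0.0000 -1.0000
    outer loop
      vertex 13.1 19.5 0.0
      vertex 18.1 15.9 0.0
      vertex 20.0 10.0 0.0
    endloop
  endfacet
  facet normal 0.0000 0.0000 -1.0000
    outer loop
      vertex 6.9 19.5 0.0
      vertex 13.1 19.5 0.0
      vertex 20.0 10.0 0.0
    endloop
  endfacet
  facet normal 0.0000 0.0000 -1.0000
    outer loop
      vertex 1.9 15.9 0.0
      vertex 6.9 19.5 0.0
      vertex 20.0 10.0 0.0
    endloop
  endfacet
  facet normal 0.0000 0.0000 -1.0000
    outer loop
      vertex 0.0 10.0 0.0
      vertex 1.9 15.9 0.0
      vertex 20.0 10.0 0.0
    endloop
  endfacet
  facet normal 0.0000 0.0000 -1.0000
    outer loop
      vertex 1.9 4.1 0.0
      vertex 0.0 10.0 0.0
      vertex 20.0 10.0 0.0
    endloop
  endfacet
  facet normal 0.0000 0.0000 -1.0000
    outer loop
      vertex 6.9 0.5 0.0
      vertex 1.9 4.1 0.0
      vertex 20.0 10.0 0.0
    endloop
  endfacet
  facet normal 0.0000 0.0000 -1.0000
    outer loop
      vertex 13.1 0.5 0.0
      vertex 6.9 0.5 0.0
      vertex 20.0 10.0 0.0
    endloop
  endfacet
  facet normal 0.0000 0.0000 -1.0000
    outer loop
      vertex 18.1 4.1 0.0
      vertex 13.1 0.5 0.0
      vertex 20.0 10.0 0.0
    endloop
  endfacet
  facet normal 0.0000 0.0000 1.0000
    outer loop
      vertex 20.0 10.0 21.0
      vertex 18.1 15.9 21.0
      vertex 13.1 19.5 21.0
    endloop
  endfacet
  facet normal 0.0000 0.0000 1.0000
    outer loop
      vertex 20.0 10.0 21.0
      vertex 13.1 19.5 21.0
      vertex 6.9 19.5 21.0
    endloop
  endfacet
  facet normal 0.0000 0.0000 1.0000
    outer loop
      vertex 20.0 10.0 21.0
      vertex 6.9 19.5 21.0
      vertex 1.9 15.9 21.0
    endloop
  endfacet
  facet normal 0.0000 0.0000 1.0000
    outer loop
      vertex 20.0 10.0 21.0
      vertex 1.9 15.9 21.0
      vertex 0.0 10.0 21.0
    endloop
  endfacet
  facet normal 0.0000 0.0000 1.0000
    outer loop
      vertex 20.0 10.0 21.0
      vertex 0.0 10.0 21.0
      vertex 1.9 4.1 21.0
    endloop
  endfacet
  facet normal 0.0000 0.0000 1.0000
    outer loop
      vertex 20.0 10.0 21.0
      vertex 1.9 4.1 21.0
      vertex 6.9 0.5 21.0
    endloop
  endfacet
  facet normal 0.0000 0.0000 1.0000
    outer loop
      vertex 20.0 10.0 21.0
      vertex 6.9 0.5 21.0
      vertex 13.1 0.5 21.0
    endloop
  endfacet
  facet normal 0.0000 0.0000 1.0000
    outer loop
      vertex 20.0 10.0 21.0
      vertex 13.1 0.5 21.0
      vertex 18.1 4.1 21.0
    endloop
  endfacet
  facet normal 0.9519 0.3065 0.0000
    outer loop
      vertex 20.0 10.0 0.0
      vertex 18.1 15.9 0.0
      vertex 18.1 15.9 21.0
    endloop
  endfacet
  facet normal 0.9519 0.3065 0.0000
    outer loop
      vertex 20.0 10.0 0.0
      vertex 18.1 15.9 21.0
      vertex 20.0 10.0 21.0
    endloop
  endfacet
  facet normal 0.5843 0.8115 0.0000
    outer loop
      vertex 18.1 15.9 0.0
      vertex 13.1 19.5 0.0
      vertex 13.1 19.5 21.0
    endloop
  endfacet
  facet normal 0.5843 0.8115 0.0000
    outer loop
      vertex 18.1 15.9 0.0
      vertex 13.1 19.5 21.0
      vertex 18.1 15.9 21.0
    endloop
  endfacet
  facet normal 0.0000 1.0000 0.0000
    outer loop
      vertex 13.1 19.5 0.0
      vertex 6.9 19.5 0.0
      vertex 6.9 19.5 21.0
    endloop
  endfacet
  facet normal 0.0000 1.0000 0.0000
    outer loop
      vertex 13.1 19.5 0.0
      vertex 6.9 19.5 21.0
      vertex 13.1 19.5 21.0
    endloop
  endfacet
  facet normal -0.5843 0.8115 0.0000
    outer loop
      vertex 6.9 19.5 0.0
      vertex 1.9 15.9 0.0
      vertex 1.9 15.9 21.0
    endloop
  endfacet
  facet normal -0.5843 0.8115 0.0000
    outer loop
      vertex 6.9 19.5 0.0
      vertex 1.9 15.9 21.0
      vertex 6.9 19.5 21.0
    endloop
  endfacet
  facet normal -0.9519 0.3065 0.0000
    outer loop
      vertex 1.9 15.9 0.0
      vertex 0.0 10.0 0.0
      vertex 0.0 10.0 21.0
    endloop
  endfacet
  facet normal -0.9519 0.3065 0.0000
    outer loop
      vertex 1.9 15.9 0.0
      vertex 0.0 10.0 21.0
      vertex 1.9 15.9 21.0
    endloop
  endfacet
  facet normal -0.9519 -0.3065 0.0000
    outer loop
      vertex 0.0 10.0 0.0
      vertex 1.9 4.1 0.0
      vertex 1.9 4.1 21.0
    endloop
  endfacet
  facet normal -0.9519 -0.3065 0.0000
    outer loop
      vertex 0.0 10.0 0.0
      vertex 1.9 4.1 21.0
      vertex 0.0 10.0 21.0
    endloop
  endfacet
  facet normal -0.5843 -0.8115 0.0000
    outer loop
      vertex 1.9 4.1 0.0
      vertex 6.9 0.5 0.0
      vertex 6.9 0.5 21.0
    endloop
  endfacet
  facet normal -0.5843 -0.8115 0.0000
    outer loop
      vertex 1.9 4.1 0.0
      vertex 6.9 0.5 21.0
      vertex 1.9 4.1 21.0
    endloop
  endfacet
  facet normal 0.0000 -1.0000 0.0000
    outer loop
      vertex 6.9 0.5 0.0
      vertex 13.1 0.5 0.0
      vertex 13.1 0.5 21.0
    endloop
  endfacet
  facet normal 0.0000 -1.0000 0.0000
    outer loop
      vertex 6.9 0.5 0.0
      vertex 13.1 0.5 21.0
      vertex 6.9 0.5 21.0
    endloop
  endfacet
  facet normal 0.5843 -0.8115 0.0000
    outer loop
      vertex 13.1 0.5 0.0
      vertex 18.1 4.1 0.0
      vertex 18.1 4.1 21.0
    endloop
  endfacet
  facet normal 0.5843 -0.8115 0.0000
    outer loop
      vertex 13.1 0.5 0.0
      vertex 18.1 4.1 21.0
      vertex 13.1 0.5 21.0
    endloop
  endfacet
  facet normal 0.9519 -0.3065 0.0000
    outer loop
      vertex 18.1 4.1 0.0
      vertex 20.0 10.0 0.0
      vertex 20.0 10.0 21.0
    endloop
  endfacet
  facet normal 0.9519 -0.3065 0.0000
    outer loop
      vertex 18.1 4.1 0.0
      vertex 20.0 10.0 21.0
      vertex 18.1 4.1 21.0
    endloop
  endfacet
endsolid part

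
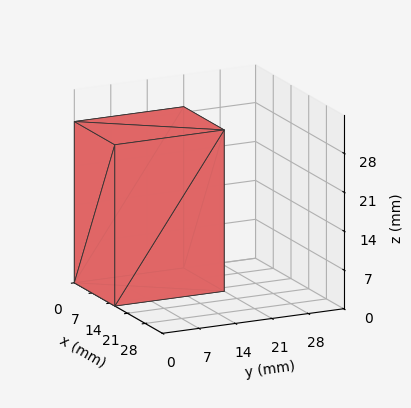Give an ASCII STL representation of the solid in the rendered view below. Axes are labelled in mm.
Reading the render: the shape is a rectangular box, roughly 16 × 21 mm footprint and 29 mm tall (dimensions read to the nearest mm from the axis ticks). For the STL, each face is triangulated and given an outward normal.

solid part
  facet normal 0.0000 0.0000 -1.0000
    outer loop
      vertex 16.00 21.00 0.00
      vertex 16.00 0.00 0.00
      vertex 0.00 0.00 0.00
    endloop
  endfacet
  facet normal 0.0000 0.0000 -1.0000
    outer loop
      vertex 0.00 21.00 0.00
      vertex 16.00 21.00 0.00
      vertex 0.00 0.00 0.00
    endloop
  endfacet
  facet normal 0.0000 0.0000 1.0000
    outer loop
      vertex 0.00 0.00 29.00
      vertex 16.00 0.00 29.00
      vertex 16.00 21.00 29.00
    endloop
  endfacet
  facet normal 0.0000 0.0000 1.0000
    outer loop
      vertex 0.00 0.00 29.00
      vertex 16.00 21.00 29.00
      vertex 0.00 21.00 29.00
    endloop
  endfacet
  facet normal 0.0000 -1.0000 0.0000
    outer loop
      vertex 0.00 0.00 0.00
      vertex 16.00 0.00 0.00
      vertex 16.00 0.00 29.00
    endloop
  endfacet
  facet normal 0.0000 -1.0000 0.0000
    outer loop
      vertex 0.00 0.00 0.00
      vertex 16.00 0.00 29.00
      vertex 0.00 0.00 29.00
    endloop
  endfacet
  facet normal 0.0000 1.0000 0.0000
    outer loop
      vertex 16.00 21.00 29.00
      vertex 16.00 21.00 0.00
      vertex 0.00 21.00 0.00
    endloop
  endfacet
  facet normal 0.0000 1.0000 0.0000
    outer loop
      vertex 0.00 21.00 29.00
      vertex 16.00 21.00 29.00
      vertex 0.00 21.00 0.00
    endloop
  endfacet
  facet normal -1.0000 0.0000 0.0000
    outer loop
      vertex 0.00 21.00 29.00
      vertex 0.00 21.00 0.00
      vertex 0.00 0.00 0.00
    endloop
  endfacet
  facet normal -1.0000 0.0000 0.0000
    outer loop
      vertex 0.00 0.00 29.00
      vertex 0.00 21.00 29.00
      vertex 0.00 0.00 0.00
    endloop
  endfacet
  facet normal 1.0000 0.0000 0.0000
    outer loop
      vertex 16.00 0.00 0.00
      vertex 16.00 21.00 0.00
      vertex 16.00 21.00 29.00
    endloop
  endfacet
  facet normal 1.0000 0.0000 0.0000
    outer loop
      vertex 16.00 0.00 0.00
      vertex 16.00 21.00 29.00
      vertex 16.00 0.00 29.00
    endloop
  endfacet
endsolid part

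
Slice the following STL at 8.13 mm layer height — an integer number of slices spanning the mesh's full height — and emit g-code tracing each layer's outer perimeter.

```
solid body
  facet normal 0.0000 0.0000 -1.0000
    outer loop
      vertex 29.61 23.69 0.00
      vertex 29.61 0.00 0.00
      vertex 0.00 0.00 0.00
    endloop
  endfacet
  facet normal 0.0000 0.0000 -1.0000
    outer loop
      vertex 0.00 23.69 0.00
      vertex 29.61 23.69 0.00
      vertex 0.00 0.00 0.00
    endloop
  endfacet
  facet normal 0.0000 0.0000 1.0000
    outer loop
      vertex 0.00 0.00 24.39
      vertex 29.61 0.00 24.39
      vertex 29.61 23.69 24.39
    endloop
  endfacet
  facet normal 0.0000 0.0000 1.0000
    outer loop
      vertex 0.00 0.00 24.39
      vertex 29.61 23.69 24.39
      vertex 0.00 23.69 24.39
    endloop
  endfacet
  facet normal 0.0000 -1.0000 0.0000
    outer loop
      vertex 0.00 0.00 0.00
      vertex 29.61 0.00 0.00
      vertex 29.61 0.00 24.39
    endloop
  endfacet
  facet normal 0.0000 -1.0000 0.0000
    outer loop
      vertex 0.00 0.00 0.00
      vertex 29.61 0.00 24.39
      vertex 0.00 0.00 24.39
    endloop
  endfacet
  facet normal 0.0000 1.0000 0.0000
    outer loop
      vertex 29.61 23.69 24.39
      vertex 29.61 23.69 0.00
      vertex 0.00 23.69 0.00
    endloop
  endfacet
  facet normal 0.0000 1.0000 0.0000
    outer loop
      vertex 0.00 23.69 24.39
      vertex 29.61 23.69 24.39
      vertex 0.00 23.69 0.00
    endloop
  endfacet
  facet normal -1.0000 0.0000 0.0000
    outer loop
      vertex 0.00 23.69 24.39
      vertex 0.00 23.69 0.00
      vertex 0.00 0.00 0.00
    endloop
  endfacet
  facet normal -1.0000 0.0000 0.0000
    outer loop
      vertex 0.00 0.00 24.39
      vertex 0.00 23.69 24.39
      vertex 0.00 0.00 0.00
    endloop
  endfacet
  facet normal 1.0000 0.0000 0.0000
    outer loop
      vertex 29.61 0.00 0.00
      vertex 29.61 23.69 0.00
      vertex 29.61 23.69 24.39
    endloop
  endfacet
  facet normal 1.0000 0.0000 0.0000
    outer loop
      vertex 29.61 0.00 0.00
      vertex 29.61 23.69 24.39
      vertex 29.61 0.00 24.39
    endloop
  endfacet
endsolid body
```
; perimeter-only toolpath
G21 ; units = mm
G90 ; absolute positioning
G28 ; home
; layer 1
G0 Z8.13
G0 X0.00 Y0.00
G1 X29.61 Y0.00
G1 X29.61 Y23.69
G1 X0.00 Y23.69
G1 X0.00 Y0.00
; layer 2
G0 Z16.26
G0 X0.00 Y0.00
G1 X29.61 Y0.00
G1 X29.61 Y23.69
G1 X0.00 Y23.69
G1 X0.00 Y0.00
; layer 3
G0 Z24.39
G0 X0.00 Y0.00
G1 X29.61 Y0.00
G1 X29.61 Y23.69
G1 X0.00 Y23.69
G1 X0.00 Y0.00
M2 ; end

The solid is a rectangular box, roughly 29.6 × 23.7 mm footprint and 24.4 mm tall. Slicing at Δz = 8.13 mm — 3 equal slices spanning the solid's height, so layer i sits at z = i·h/3 — gives 3 non-empty perimeters. Each is a 4-segment closed polygon; G0 lifts to the layer z and rapids to the start vertex, then G1 traces the edges.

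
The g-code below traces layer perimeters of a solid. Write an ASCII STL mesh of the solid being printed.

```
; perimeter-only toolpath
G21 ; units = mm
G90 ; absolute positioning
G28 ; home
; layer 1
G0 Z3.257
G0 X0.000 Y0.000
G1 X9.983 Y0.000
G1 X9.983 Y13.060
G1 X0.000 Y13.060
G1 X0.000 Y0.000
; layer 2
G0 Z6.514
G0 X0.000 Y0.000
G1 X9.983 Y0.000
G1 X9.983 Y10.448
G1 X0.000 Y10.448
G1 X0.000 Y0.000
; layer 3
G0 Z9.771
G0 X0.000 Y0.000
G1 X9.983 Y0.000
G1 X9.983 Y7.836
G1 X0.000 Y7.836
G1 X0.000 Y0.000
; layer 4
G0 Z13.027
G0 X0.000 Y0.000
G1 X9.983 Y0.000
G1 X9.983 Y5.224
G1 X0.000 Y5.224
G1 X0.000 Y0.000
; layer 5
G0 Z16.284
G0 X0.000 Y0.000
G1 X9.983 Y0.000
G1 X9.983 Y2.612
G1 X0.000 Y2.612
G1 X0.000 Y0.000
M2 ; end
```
solid part
  facet normal 0.0000 0.0000 -1.0000
    outer loop
      vertex 9.983 15.672 0.000
      vertex 9.983 0.000 0.000
      vertex 0.000 0.000 0.000
    endloop
  endfacet
  facet normal 0.0000 0.0000 -1.0000
    outer loop
      vertex 0.000 15.672 0.000
      vertex 9.983 15.672 0.000
      vertex 0.000 0.000 0.000
    endloop
  endfacet
  facet normal 0.0000 -1.0000 0.0000
    outer loop
      vertex 0.000 0.000 0.000
      vertex 9.983 0.000 0.000
      vertex 9.983 0.000 19.541
    endloop
  endfacet
  facet normal 0.0000 -1.0000 0.0000
    outer loop
      vertex 0.000 0.000 0.000
      vertex 9.983 0.000 19.541
      vertex 0.000 0.000 19.541
    endloop
  endfacet
  facet normal 0.0000 0.7801 0.6256
    outer loop
      vertex 0.000 0.000 19.541
      vertex 9.983 0.000 19.541
      vertex 9.983 15.672 0.000
    endloop
  endfacet
  facet normal 0.0000 0.7801 0.6256
    outer loop
      vertex 0.000 0.000 19.541
      vertex 9.983 15.672 0.000
      vertex 0.000 15.672 0.000
    endloop
  endfacet
  facet normal -1.0000 0.0000 0.0000
    outer loop
      vertex 0.000 0.000 19.541
      vertex 0.000 15.672 0.000
      vertex 0.000 0.000 0.000
    endloop
  endfacet
  facet normal 1.0000 0.0000 0.0000
    outer loop
      vertex 9.983 0.000 0.000
      vertex 9.983 15.672 0.000
      vertex 9.983 0.000 19.541
    endloop
  endfacet
endsolid part

The G0 Z moves step by Δz≈3.257 mm. The G1 loops shrink linearly with z, so the solid tapers from its base footprint up to z≈19.5. Closing with a flat bottom cap and the tapered top and triangulating gives 8 facets — a wedge (ramp): 9.98 × 15.7 mm base, rising to 19.5 mm along the y=0 edge and sloping linearly to z=0 at y=15.7.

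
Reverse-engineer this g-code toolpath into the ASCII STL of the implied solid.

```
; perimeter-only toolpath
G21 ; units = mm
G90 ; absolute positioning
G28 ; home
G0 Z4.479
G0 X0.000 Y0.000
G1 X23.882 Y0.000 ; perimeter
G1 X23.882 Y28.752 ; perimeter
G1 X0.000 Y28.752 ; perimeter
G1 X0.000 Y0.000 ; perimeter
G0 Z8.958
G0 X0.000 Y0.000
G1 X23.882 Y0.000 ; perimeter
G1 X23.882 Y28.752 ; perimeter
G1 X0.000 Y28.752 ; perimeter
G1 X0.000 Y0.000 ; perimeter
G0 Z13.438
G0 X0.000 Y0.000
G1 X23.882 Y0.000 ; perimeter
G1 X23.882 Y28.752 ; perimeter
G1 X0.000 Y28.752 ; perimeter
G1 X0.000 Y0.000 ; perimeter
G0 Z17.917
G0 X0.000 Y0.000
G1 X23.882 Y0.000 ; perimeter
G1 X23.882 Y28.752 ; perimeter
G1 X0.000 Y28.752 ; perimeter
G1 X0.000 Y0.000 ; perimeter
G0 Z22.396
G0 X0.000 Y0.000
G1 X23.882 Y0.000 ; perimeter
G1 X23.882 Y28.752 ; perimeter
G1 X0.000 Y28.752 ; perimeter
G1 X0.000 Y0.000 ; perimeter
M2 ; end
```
solid part
  facet normal 0.0000 0.0000 -1.0000
    outer loop
      vertex 23.882 28.752 0.000
      vertex 23.882 0.000 0.000
      vertex 0.000 0.000 0.000
    endloop
  endfacet
  facet normal 0.0000 0.0000 -1.0000
    outer loop
      vertex 0.000 28.752 0.000
      vertex 23.882 28.752 0.000
      vertex 0.000 0.000 0.000
    endloop
  endfacet
  facet normal 0.0000 0.0000 1.0000
    outer loop
      vertex 0.000 0.000 22.396
      vertex 23.882 0.000 22.396
      vertex 23.882 28.752 22.396
    endloop
  endfacet
  facet normal 0.0000 0.0000 1.0000
    outer loop
      vertex 0.000 0.000 22.396
      vertex 23.882 28.752 22.396
      vertex 0.000 28.752 22.396
    endloop
  endfacet
  facet normal 0.0000 -1.0000 0.0000
    outer loop
      vertex 0.000 0.000 0.000
      vertex 23.882 0.000 0.000
      vertex 23.882 0.000 22.396
    endloop
  endfacet
  facet normal 0.0000 -1.0000 0.0000
    outer loop
      vertex 0.000 0.000 0.000
      vertex 23.882 0.000 22.396
      vertex 0.000 0.000 22.396
    endloop
  endfacet
  facet normal 0.0000 1.0000 0.0000
    outer loop
      vertex 23.882 28.752 22.396
      vertex 23.882 28.752 0.000
      vertex 0.000 28.752 0.000
    endloop
  endfacet
  facet normal 0.0000 1.0000 0.0000
    outer loop
      vertex 0.000 28.752 22.396
      vertex 23.882 28.752 22.396
      vertex 0.000 28.752 0.000
    endloop
  endfacet
  facet normal -1.0000 0.0000 0.0000
    outer loop
      vertex 0.000 28.752 22.396
      vertex 0.000 28.752 0.000
      vertex 0.000 0.000 0.000
    endloop
  endfacet
  facet normal -1.0000 0.0000 0.0000
    outer loop
      vertex 0.000 0.000 22.396
      vertex 0.000 28.752 22.396
      vertex 0.000 0.000 0.000
    endloop
  endfacet
  facet normal 1.0000 0.0000 0.0000
    outer loop
      vertex 23.882 0.000 0.000
      vertex 23.882 28.752 0.000
      vertex 23.882 28.752 22.396
    endloop
  endfacet
  facet normal 1.0000 0.0000 0.0000
    outer loop
      vertex 23.882 0.000 0.000
      vertex 23.882 28.752 22.396
      vertex 23.882 0.000 22.396
    endloop
  endfacet
endsolid part

The G0 Z moves step by Δz≈4.479 mm. Every layer's G1 loop is the same polygon, so the solid is a straight extrusion of it from z=0 to z≈22.4. Closing with flat bottom and top caps and triangulating gives 12 facets — a rectangular box, roughly 23.9 × 28.8 mm footprint and 22.4 mm tall.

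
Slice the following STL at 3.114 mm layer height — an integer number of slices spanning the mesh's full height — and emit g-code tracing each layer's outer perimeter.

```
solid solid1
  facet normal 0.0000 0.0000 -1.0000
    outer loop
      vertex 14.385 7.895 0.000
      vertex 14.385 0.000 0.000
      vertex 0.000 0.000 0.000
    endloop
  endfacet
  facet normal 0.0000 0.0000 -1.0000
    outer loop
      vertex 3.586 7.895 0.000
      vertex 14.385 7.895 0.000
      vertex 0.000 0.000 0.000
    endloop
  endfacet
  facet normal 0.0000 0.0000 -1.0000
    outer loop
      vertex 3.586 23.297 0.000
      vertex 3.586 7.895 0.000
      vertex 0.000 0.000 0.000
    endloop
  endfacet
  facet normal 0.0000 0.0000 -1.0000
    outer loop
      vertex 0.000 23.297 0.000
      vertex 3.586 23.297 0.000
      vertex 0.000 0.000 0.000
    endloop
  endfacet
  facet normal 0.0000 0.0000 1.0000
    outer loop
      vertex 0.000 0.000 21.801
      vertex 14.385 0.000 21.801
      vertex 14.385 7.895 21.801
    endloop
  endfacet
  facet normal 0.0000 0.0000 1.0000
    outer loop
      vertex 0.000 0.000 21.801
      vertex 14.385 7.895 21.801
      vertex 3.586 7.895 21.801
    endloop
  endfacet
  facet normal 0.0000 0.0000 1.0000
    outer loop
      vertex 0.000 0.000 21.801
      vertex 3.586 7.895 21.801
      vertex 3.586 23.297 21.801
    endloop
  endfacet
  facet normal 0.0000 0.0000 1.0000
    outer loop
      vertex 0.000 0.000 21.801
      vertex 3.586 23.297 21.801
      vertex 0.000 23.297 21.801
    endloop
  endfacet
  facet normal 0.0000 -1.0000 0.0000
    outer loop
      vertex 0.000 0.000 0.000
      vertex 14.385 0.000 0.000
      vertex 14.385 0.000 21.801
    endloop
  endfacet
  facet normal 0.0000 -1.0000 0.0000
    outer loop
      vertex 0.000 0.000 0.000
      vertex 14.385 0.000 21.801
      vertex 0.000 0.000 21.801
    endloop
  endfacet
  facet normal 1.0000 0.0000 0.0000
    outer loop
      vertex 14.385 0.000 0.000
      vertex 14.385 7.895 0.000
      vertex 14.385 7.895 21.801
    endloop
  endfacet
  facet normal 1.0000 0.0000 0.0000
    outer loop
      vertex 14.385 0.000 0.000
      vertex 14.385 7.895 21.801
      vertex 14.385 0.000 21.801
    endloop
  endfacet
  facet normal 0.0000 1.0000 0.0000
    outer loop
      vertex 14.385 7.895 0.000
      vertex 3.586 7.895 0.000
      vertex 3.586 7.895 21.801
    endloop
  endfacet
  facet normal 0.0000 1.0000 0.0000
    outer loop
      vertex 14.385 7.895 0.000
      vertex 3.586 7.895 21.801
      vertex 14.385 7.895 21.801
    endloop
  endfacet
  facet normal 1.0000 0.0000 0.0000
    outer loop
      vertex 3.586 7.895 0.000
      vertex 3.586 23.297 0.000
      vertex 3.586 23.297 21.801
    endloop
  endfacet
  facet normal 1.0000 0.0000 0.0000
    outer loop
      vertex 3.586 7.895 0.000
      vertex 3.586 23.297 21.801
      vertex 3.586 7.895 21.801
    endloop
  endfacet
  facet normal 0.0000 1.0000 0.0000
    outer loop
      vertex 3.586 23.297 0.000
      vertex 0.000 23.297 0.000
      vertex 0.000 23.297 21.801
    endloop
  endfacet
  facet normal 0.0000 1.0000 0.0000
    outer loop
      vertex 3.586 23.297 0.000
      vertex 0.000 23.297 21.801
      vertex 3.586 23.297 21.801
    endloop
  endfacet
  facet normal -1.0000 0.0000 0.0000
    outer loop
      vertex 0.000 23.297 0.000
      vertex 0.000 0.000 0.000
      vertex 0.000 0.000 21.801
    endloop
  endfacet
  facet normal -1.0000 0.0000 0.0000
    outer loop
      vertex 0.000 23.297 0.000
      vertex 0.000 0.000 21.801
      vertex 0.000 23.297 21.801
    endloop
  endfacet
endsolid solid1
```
; perimeter-only toolpath
G21 ; units = mm
G90 ; absolute positioning
G28 ; home
; layer 1
G0 Z3.114
G0 X0.000 Y0.000
G1 X14.385 Y0.000
G1 X14.385 Y7.895
G1 X3.586 Y7.895
G1 X3.586 Y23.297
G1 X0.000 Y23.297
G1 X0.000 Y0.000
; layer 2
G0 Z6.229
G0 X0.000 Y0.000
G1 X14.385 Y0.000
G1 X14.385 Y7.895
G1 X3.586 Y7.895
G1 X3.586 Y23.297
G1 X0.000 Y23.297
G1 X0.000 Y0.000
; layer 3
G0 Z9.343
G0 X0.000 Y0.000
G1 X14.385 Y0.000
G1 X14.385 Y7.895
G1 X3.586 Y7.895
G1 X3.586 Y23.297
G1 X0.000 Y23.297
G1 X0.000 Y0.000
; layer 4
G0 Z12.458
G0 X0.000 Y0.000
G1 X14.385 Y0.000
G1 X14.385 Y7.895
G1 X3.586 Y7.895
G1 X3.586 Y23.297
G1 X0.000 Y23.297
G1 X0.000 Y0.000
; layer 5
G0 Z15.572
G0 X0.000 Y0.000
G1 X14.385 Y0.000
G1 X14.385 Y7.895
G1 X3.586 Y7.895
G1 X3.586 Y23.297
G1 X0.000 Y23.297
G1 X0.000 Y0.000
; layer 6
G0 Z18.687
G0 X0.000 Y0.000
G1 X14.385 Y0.000
G1 X14.385 Y7.895
G1 X3.586 Y7.895
G1 X3.586 Y23.297
G1 X0.000 Y23.297
G1 X0.000 Y0.000
; layer 7
G0 Z21.801
G0 X0.000 Y0.000
G1 X14.385 Y0.000
G1 X14.385 Y7.895
G1 X3.586 Y7.895
G1 X3.586 Y23.297
G1 X0.000 Y23.297
G1 X0.000 Y0.000
M2 ; end

The solid is an L-shaped prism: outer 14.4 × 23.3 mm, arm thicknesses ≈ 7.89 mm (horizontal) and 3.59 mm (vertical), extruded 21.8 mm in z. Slicing at Δz = 3.114 mm — 7 equal slices spanning the solid's height, so layer i sits at z = i·h/7 — gives 7 non-empty perimeters. Each is a 6-segment closed polygon; G0 lifts to the layer z and rapids to the start vertex, then G1 traces the edges.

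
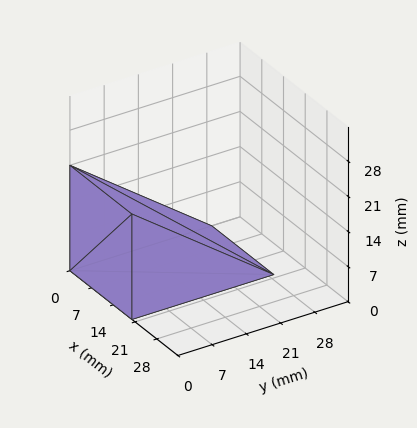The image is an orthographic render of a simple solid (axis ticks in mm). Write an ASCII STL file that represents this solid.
Reading the render: the shape is a wedge (ramp): 20 × 29 mm base, rising to 21 mm along the y=0 edge and sloping linearly to z=0 at y=29 (dimensions read to the nearest mm from the axis ticks). For the STL, each face is triangulated and given an outward normal.

solid part
  facet normal 0.0000 0.0000 -1.0000
    outer loop
      vertex 20.000 29.000 0.000
      vertex 20.000 0.000 0.000
      vertex 0.000 0.000 0.000
    endloop
  endfacet
  facet normal 0.0000 0.0000 -1.0000
    outer loop
      vertex 0.000 29.000 0.000
      vertex 20.000 29.000 0.000
      vertex 0.000 0.000 0.000
    endloop
  endfacet
  facet normal 0.0000 -1.0000 0.0000
    outer loop
      vertex 0.000 0.000 0.000
      vertex 20.000 0.000 0.000
      vertex 20.000 0.000 21.000
    endloop
  endfacet
  facet normal 0.0000 -1.0000 0.0000
    outer loop
      vertex 0.000 0.000 0.000
      vertex 20.000 0.000 21.000
      vertex 0.000 0.000 21.000
    endloop
  endfacet
  facet normal 0.0000 0.5865 0.8099
    outer loop
      vertex 0.000 0.000 21.000
      vertex 20.000 0.000 21.000
      vertex 20.000 29.000 0.000
    endloop
  endfacet
  facet normal 0.0000 0.5865 0.8099
    outer loop
      vertex 0.000 0.000 21.000
      vertex 20.000 29.000 0.000
      vertex 0.000 29.000 0.000
    endloop
  endfacet
  facet normal -1.0000 0.0000 0.0000
    outer loop
      vertex 0.000 0.000 21.000
      vertex 0.000 29.000 0.000
      vertex 0.000 0.000 0.000
    endloop
  endfacet
  facet normal 1.0000 0.0000 0.0000
    outer loop
      vertex 20.000 0.000 0.000
      vertex 20.000 29.000 0.000
      vertex 20.000 0.000 21.000
    endloop
  endfacet
endsolid part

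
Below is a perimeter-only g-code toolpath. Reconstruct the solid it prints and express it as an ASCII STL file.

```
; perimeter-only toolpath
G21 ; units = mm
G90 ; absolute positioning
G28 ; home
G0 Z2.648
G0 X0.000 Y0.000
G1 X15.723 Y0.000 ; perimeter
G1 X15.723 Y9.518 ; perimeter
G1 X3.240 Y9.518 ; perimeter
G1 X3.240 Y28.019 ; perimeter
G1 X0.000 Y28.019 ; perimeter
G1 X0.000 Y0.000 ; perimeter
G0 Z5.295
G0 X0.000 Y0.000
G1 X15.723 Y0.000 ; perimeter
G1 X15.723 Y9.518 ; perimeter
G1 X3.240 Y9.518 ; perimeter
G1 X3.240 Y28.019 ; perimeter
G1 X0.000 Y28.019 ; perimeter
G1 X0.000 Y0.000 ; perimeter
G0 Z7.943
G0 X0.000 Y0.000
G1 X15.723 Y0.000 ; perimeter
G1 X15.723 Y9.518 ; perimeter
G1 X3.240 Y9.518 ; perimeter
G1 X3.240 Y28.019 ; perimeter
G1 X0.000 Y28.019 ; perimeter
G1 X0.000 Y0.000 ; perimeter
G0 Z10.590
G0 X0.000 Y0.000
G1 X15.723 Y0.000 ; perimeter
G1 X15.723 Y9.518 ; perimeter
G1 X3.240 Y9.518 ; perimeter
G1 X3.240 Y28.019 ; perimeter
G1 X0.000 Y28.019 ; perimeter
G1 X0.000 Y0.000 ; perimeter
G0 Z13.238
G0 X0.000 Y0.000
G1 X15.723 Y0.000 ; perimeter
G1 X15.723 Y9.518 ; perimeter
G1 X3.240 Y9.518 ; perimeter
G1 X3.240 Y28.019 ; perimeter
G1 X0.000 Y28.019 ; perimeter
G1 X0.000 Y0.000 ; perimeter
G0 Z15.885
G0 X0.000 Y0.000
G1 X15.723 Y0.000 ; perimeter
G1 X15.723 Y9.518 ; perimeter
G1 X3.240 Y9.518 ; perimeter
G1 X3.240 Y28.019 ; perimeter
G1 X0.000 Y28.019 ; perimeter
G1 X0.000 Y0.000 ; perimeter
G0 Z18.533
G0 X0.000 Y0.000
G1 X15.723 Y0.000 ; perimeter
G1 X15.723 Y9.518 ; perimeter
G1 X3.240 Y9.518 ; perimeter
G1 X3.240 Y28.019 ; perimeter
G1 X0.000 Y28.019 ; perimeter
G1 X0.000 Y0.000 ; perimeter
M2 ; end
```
solid part
  facet normal 0.0000 0.0000 -1.0000
    outer loop
      vertex 15.723 9.518 0.000
      vertex 15.723 0.000 0.000
      vertex 0.000 0.000 0.000
    endloop
  endfacet
  facet normal 0.0000 0.0000 -1.0000
    outer loop
      vertex 3.240 9.518 0.000
      vertex 15.723 9.518 0.000
      vertex 0.000 0.000 0.000
    endloop
  endfacet
  facet normal 0.0000 0.0000 -1.0000
    outer loop
      vertex 3.240 28.019 0.000
      vertex 3.240 9.518 0.000
      vertex 0.000 0.000 0.000
    endloop
  endfacet
  facet normal 0.0000 0.0000 -1.0000
    outer loop
      vertex 0.000 28.019 0.000
      vertex 3.240 28.019 0.000
      vertex 0.000 0.000 0.000
    endloop
  endfacet
  facet normal 0.0000 0.0000 1.0000
    outer loop
      vertex 0.000 0.000 18.533
      vertex 15.723 0.000 18.533
      vertex 15.723 9.518 18.533
    endloop
  endfacet
  facet normal 0.0000 0.0000 1.0000
    outer loop
      vertex 0.000 0.000 18.533
      vertex 15.723 9.518 18.533
      vertex 3.240 9.518 18.533
    endloop
  endfacet
  facet normal 0.0000 0.0000 1.0000
    outer loop
      vertex 0.000 0.000 18.533
      vertex 3.240 9.518 18.533
      vertex 3.240 28.019 18.533
    endloop
  endfacet
  facet normal 0.0000 0.0000 1.0000
    outer loop
      vertex 0.000 0.000 18.533
      vertex 3.240 28.019 18.533
      vertex 0.000 28.019 18.533
    endloop
  endfacet
  facet normal 0.0000 -1.0000 0.0000
    outer loop
      vertex 0.000 0.000 0.000
      vertex 15.723 0.000 0.000
      vertex 15.723 0.000 18.533
    endloop
  endfacet
  facet normal 0.0000 -1.0000 0.0000
    outer loop
      vertex 0.000 0.000 0.000
      vertex 15.723 0.000 18.533
      vertex 0.000 0.000 18.533
    endloop
  endfacet
  facet normal 1.0000 0.0000 0.0000
    outer loop
      vertex 15.723 0.000 0.000
      vertex 15.723 9.518 0.000
      vertex 15.723 9.518 18.533
    endloop
  endfacet
  facet normal 1.0000 0.0000 0.0000
    outer loop
      vertex 15.723 0.000 0.000
      vertex 15.723 9.518 18.533
      vertex 15.723 0.000 18.533
    endloop
  endfacet
  facet normal 0.0000 1.0000 0.0000
    outer loop
      vertex 15.723 9.518 0.000
      vertex 3.240 9.518 0.000
      vertex 3.240 9.518 18.533
    endloop
  endfacet
  facet normal 0.0000 1.0000 0.0000
    outer loop
      vertex 15.723 9.518 0.000
      vertex 3.240 9.518 18.533
      vertex 15.723 9.518 18.533
    endloop
  endfacet
  facet normal 1.0000 0.0000 0.0000
    outer loop
      vertex 3.240 9.518 0.000
      vertex 3.240 28.019 0.000
      vertex 3.240 28.019 18.533
    endloop
  endfacet
  facet normal 1.0000 0.0000 0.0000
    outer loop
      vertex 3.240 9.518 0.000
      vertex 3.240 28.019 18.533
      vertex 3.240 9.518 18.533
    endloop
  endfacet
  facet normal 0.0000 1.0000 0.0000
    outer loop
      vertex 3.240 28.019 0.000
      vertex 0.000 28.019 0.000
      vertex 0.000 28.019 18.533
    endloop
  endfacet
  facet normal 0.0000 1.0000 0.0000
    outer loop
      vertex 3.240 28.019 0.000
      vertex 0.000 28.019 18.533
      vertex 3.240 28.019 18.533
    endloop
  endfacet
  facet normal -1.0000 0.0000 0.0000
    outer loop
      vertex 0.000 28.019 0.000
      vertex 0.000 0.000 0.000
      vertex 0.000 0.000 18.533
    endloop
  endfacet
  facet normal -1.0000 0.0000 0.0000
    outer loop
      vertex 0.000 28.019 0.000
      vertex 0.000 0.000 18.533
      vertex 0.000 28.019 18.533
    endloop
  endfacet
endsolid part

The G0 Z moves step by Δz≈2.648 mm. Every layer's G1 loop is the same polygon, so the solid is a straight extrusion of it from z=0 to z≈18.5. Closing with flat bottom and top caps and triangulating gives 20 facets — an L-shaped prism: outer 15.7 × 28 mm, arm thicknesses ≈ 9.52 mm (horizontal) and 3.24 mm (vertical), extruded 18.5 mm in z.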